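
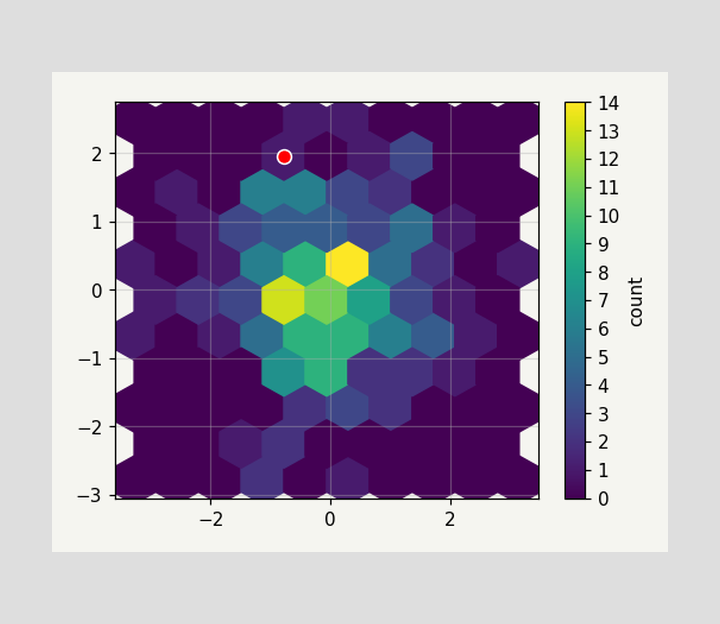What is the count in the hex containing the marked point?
1

The marked hex reads 1 on the colorbar.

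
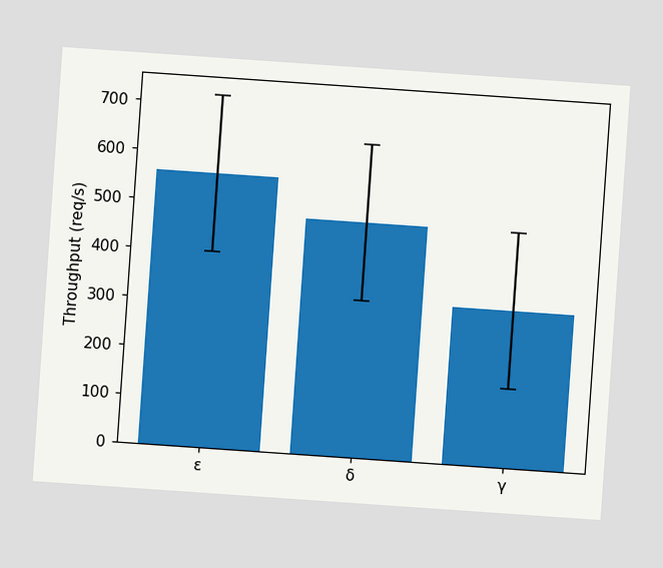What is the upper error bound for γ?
The chart is tilted about 4° clockwise. The γ bar's upper whisker reaches 480req/s.

480req/s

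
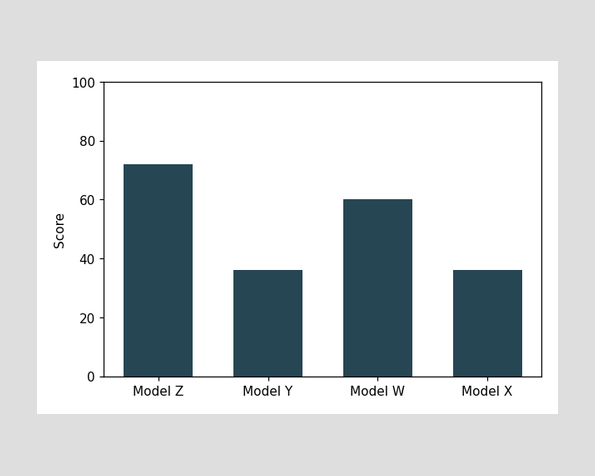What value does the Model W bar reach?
60

Reading along the chart's y-axis, the Model W bar reaches 60.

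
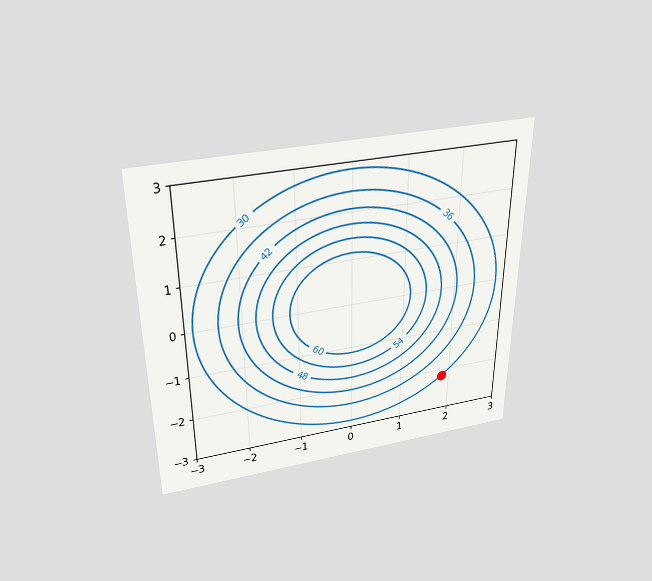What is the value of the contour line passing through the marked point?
30

The chart is viewed slightly from above. The marked point sits on the contour labelled 30.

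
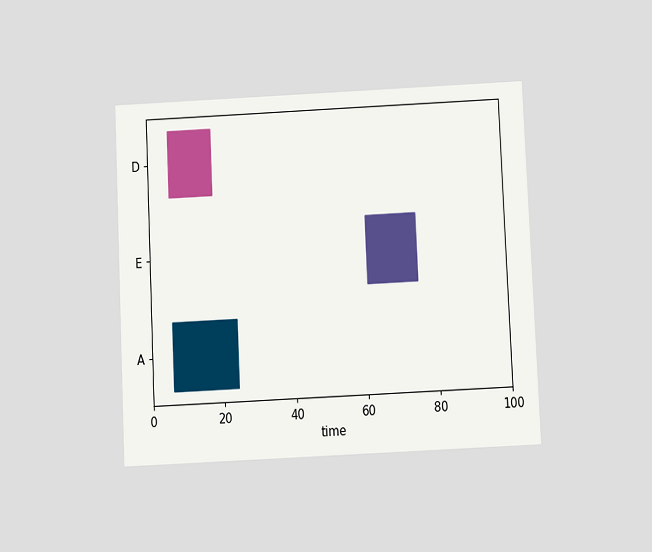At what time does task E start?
The chart is tilted about 3° counter-clockwise and viewed slightly from below. The E bar begins at t=61.

61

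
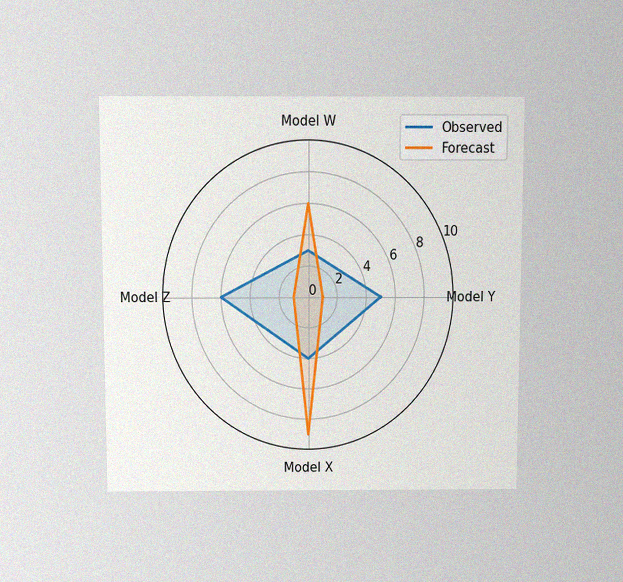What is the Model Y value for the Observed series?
The chart is viewed slightly from above, with some photo noise. On the Model Y axis, Observed reaches 5.

5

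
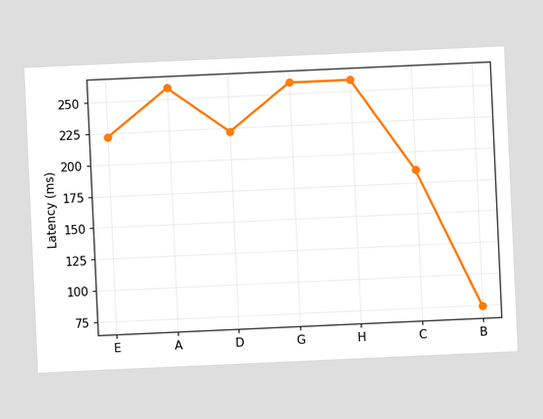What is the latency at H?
The chart is tilted about 3° counter-clockwise. At H, the line is at 259ms.

259ms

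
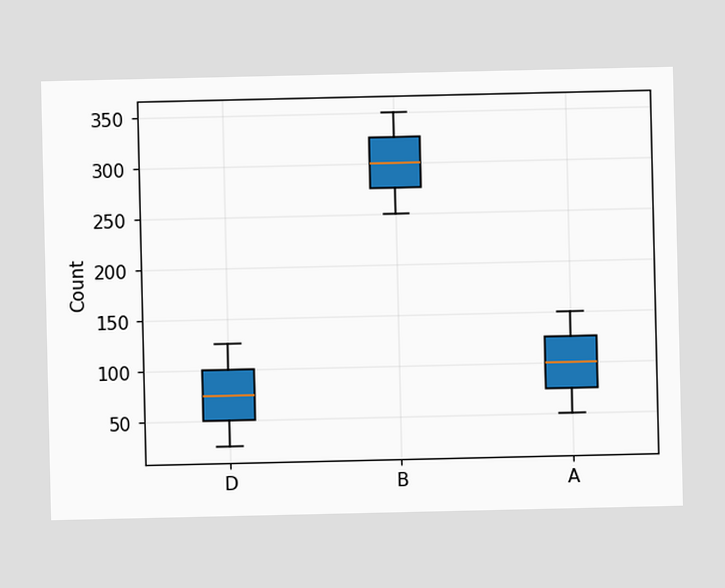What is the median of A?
100

The median line in the A box sits at 100.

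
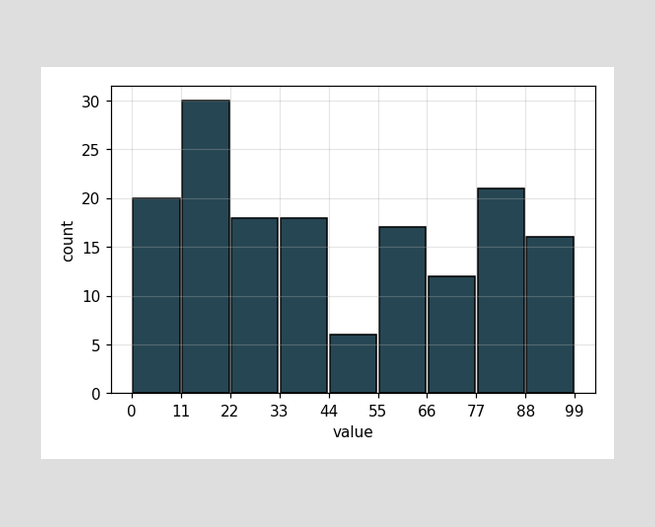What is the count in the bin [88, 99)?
16

The [88, 99) bin has height 16.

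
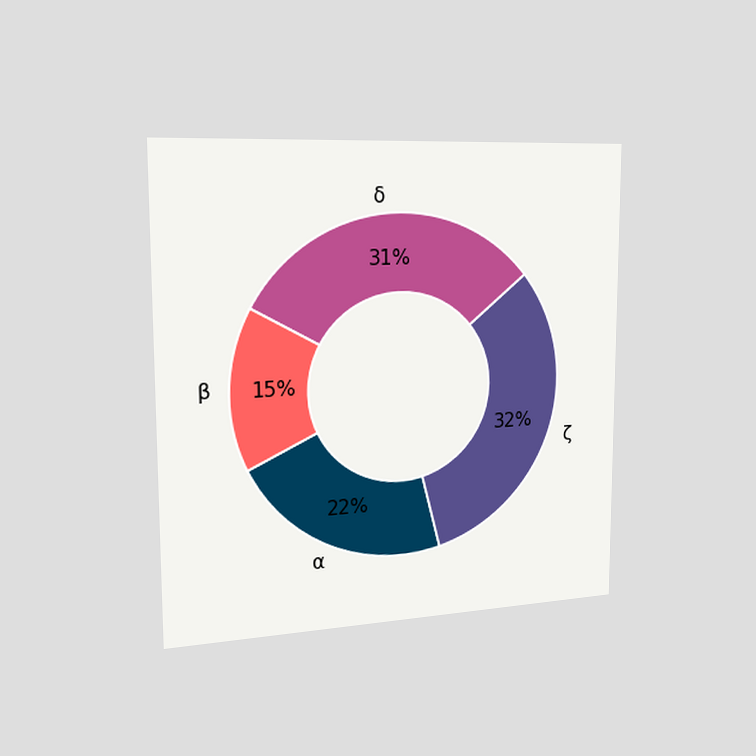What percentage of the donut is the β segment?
The chart is viewed slightly from the left. The β segment takes up 15% of the ring.

15%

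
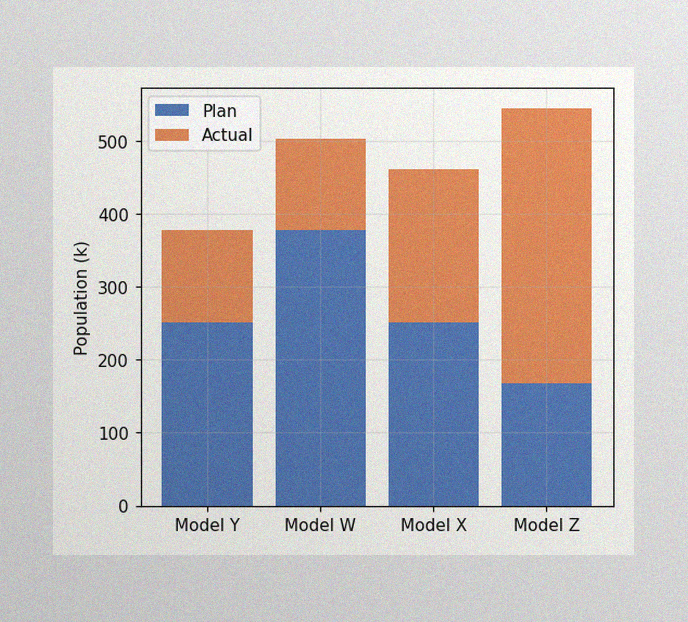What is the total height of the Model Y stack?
378k

The image has some photo noise and uneven lighting. The Model Y stack's top reaches 378k on the y-axis.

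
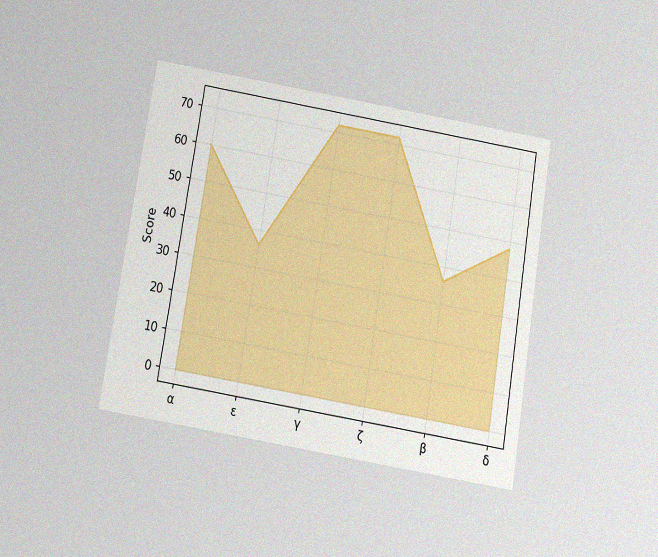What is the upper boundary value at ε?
36

The chart is tilted about 9° clockwise and viewed slightly from below, with some photo noise. At ε the upper boundary is at 36.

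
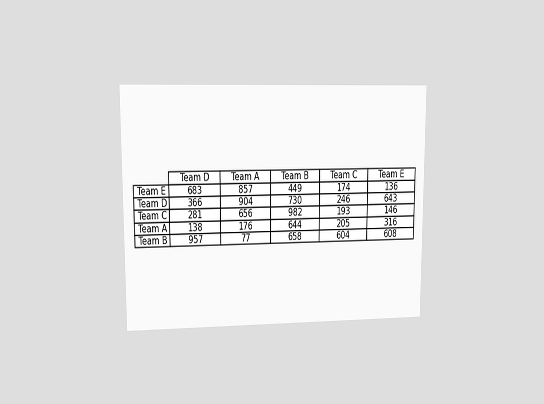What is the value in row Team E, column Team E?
136

The chart is viewed at a slight angle. The (Team E, Team E) cell reads 136.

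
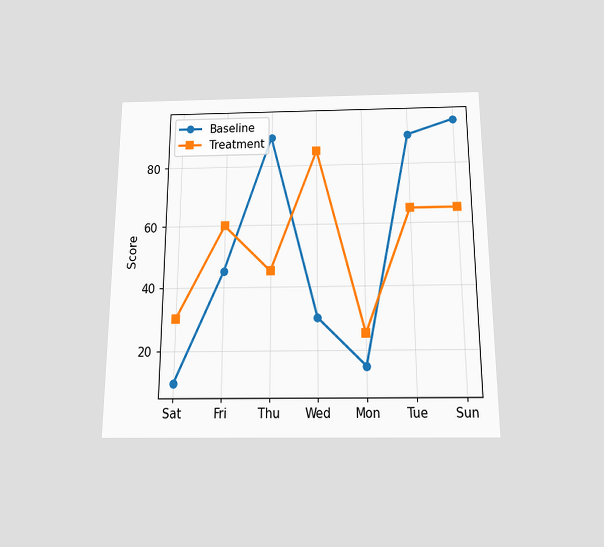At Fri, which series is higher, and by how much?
The chart is viewed slightly from below. At Fri, Treatment sits above the other line by 15.

Treatment, by 15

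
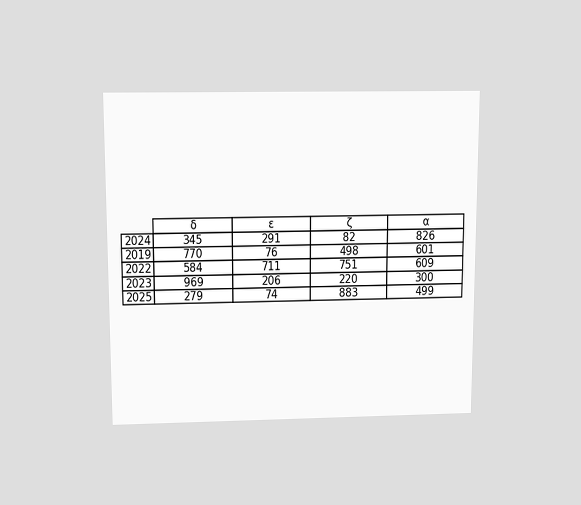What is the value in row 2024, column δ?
The chart is viewed slightly from above. The (2024, δ) cell reads 345.

345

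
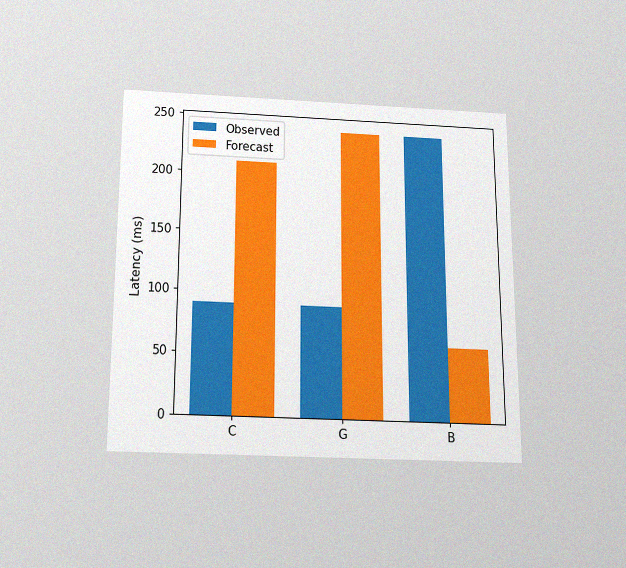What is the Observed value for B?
The chart is viewed slightly from below, with some photo noise. The Observed bar at B reaches 240ms on the y-axis.

240ms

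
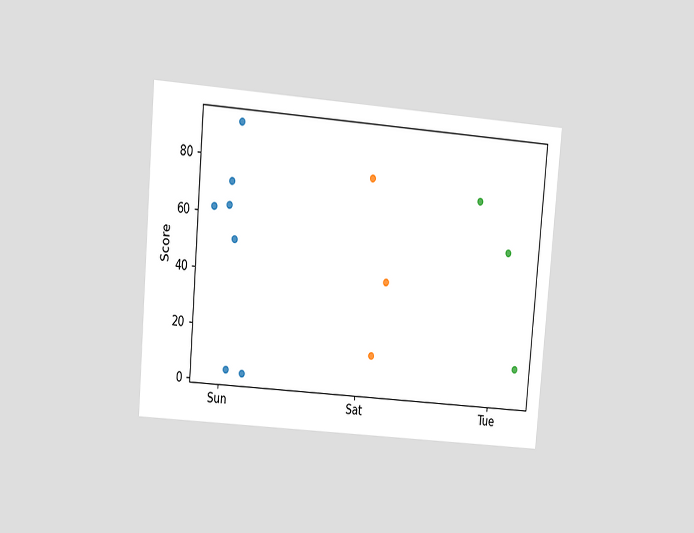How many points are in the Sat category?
The chart is tilted about 5° clockwise and viewed at a slight angle. Counting the markers in the Sat column gives 3.

3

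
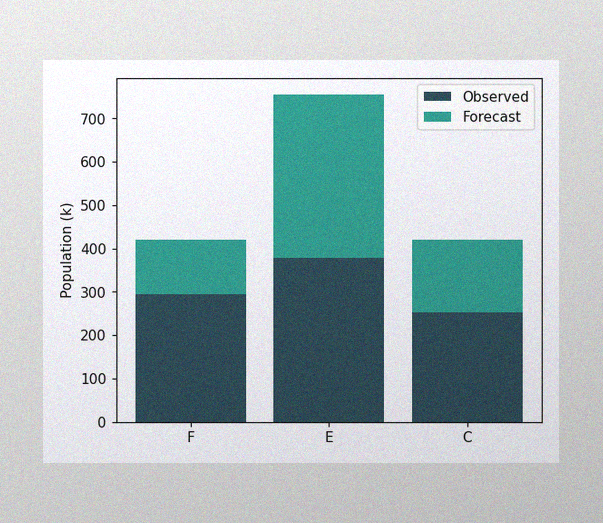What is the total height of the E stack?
756k

The image has some photo noise and uneven lighting. The E stack's top reaches 756k on the y-axis.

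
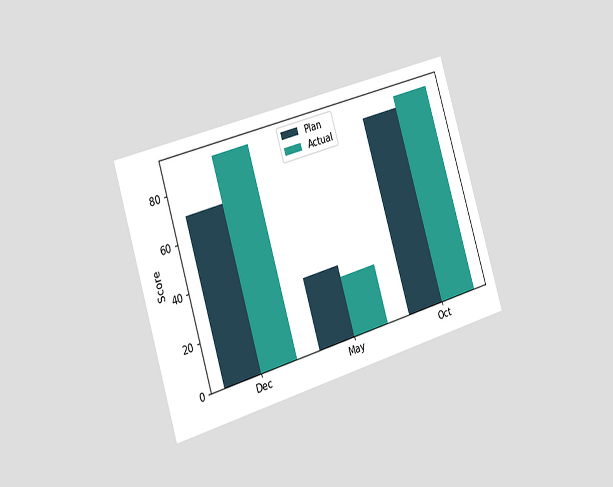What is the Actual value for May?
25

The chart is tilted about 17° counter-clockwise and viewed slightly from the left. The Actual bar at May reaches 25 on the y-axis.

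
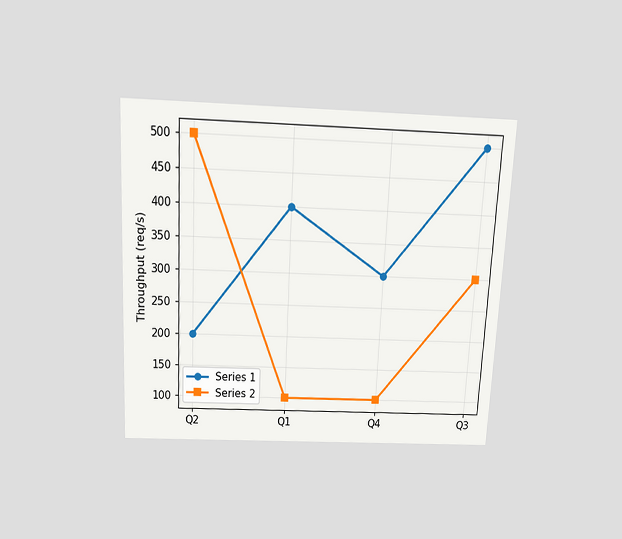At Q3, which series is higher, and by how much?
The chart is tilted about 3° clockwise and viewed slightly from above. At Q3, Series 1 sits above the other line by 200req/s.

Series 1, by 200req/s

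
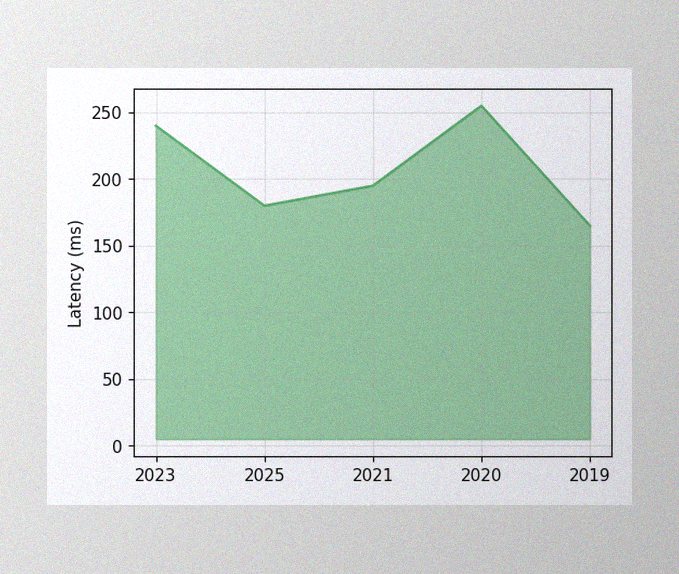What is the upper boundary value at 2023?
240ms

The image has some photo noise and uneven lighting. At 2023 the upper boundary is at 240ms.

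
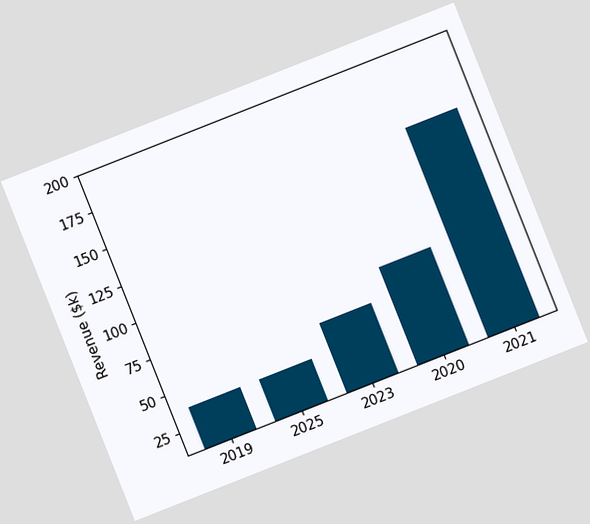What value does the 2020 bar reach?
$76k

The chart is tilted about 22° counter-clockwise. Reading along the chart's y-axis, the 2020 bar reaches $76k.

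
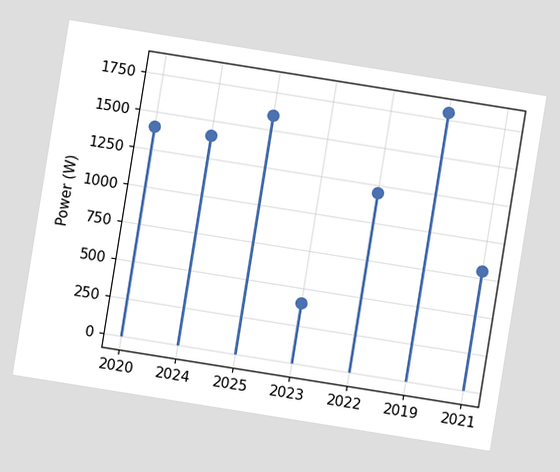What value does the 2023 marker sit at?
The chart is tilted about 9° clockwise. The 2023 marker sits at 400W.

400W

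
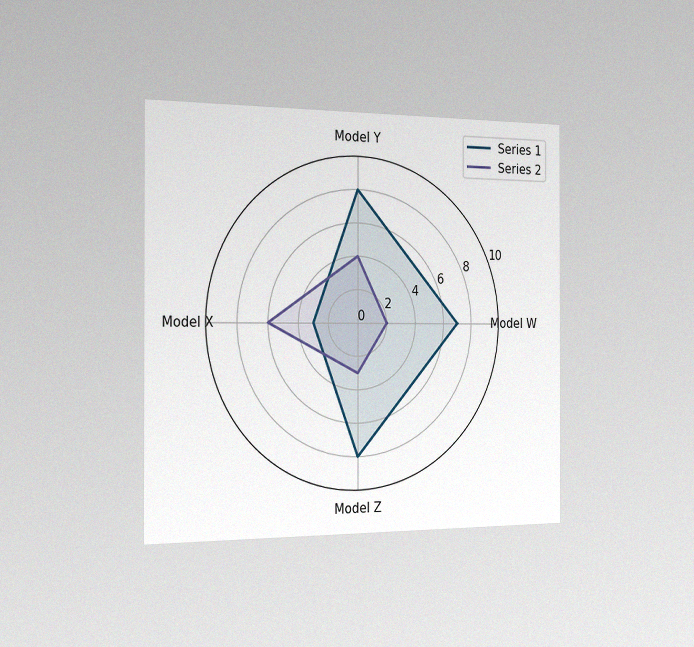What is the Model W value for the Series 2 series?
The chart is viewed slightly from the left, with some photo noise. On the Model W axis, Series 2 reaches 2.

2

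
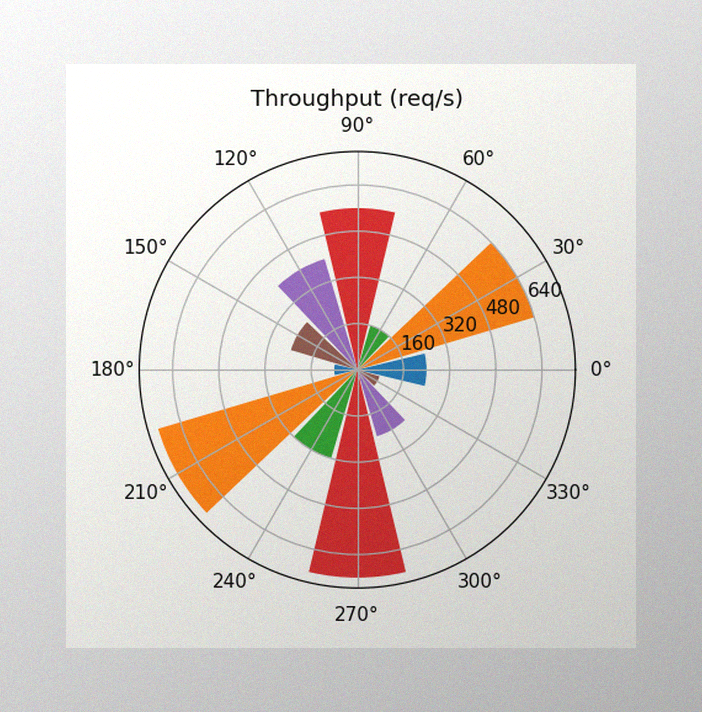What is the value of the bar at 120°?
The image has some photo noise and uneven lighting. The bar at 120° reaches 400req/s on the radial axis.

400req/s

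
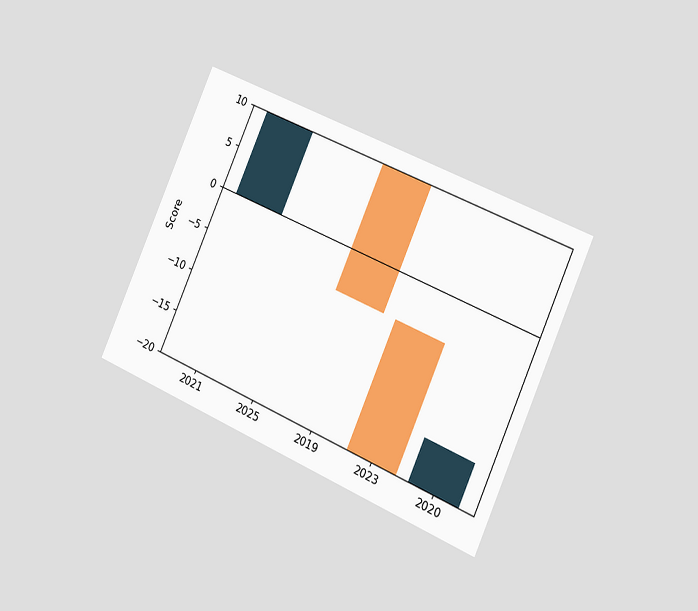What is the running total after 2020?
The chart is tilted about 24° clockwise and viewed slightly from the right. After 2020 the running total reaches -15.

-15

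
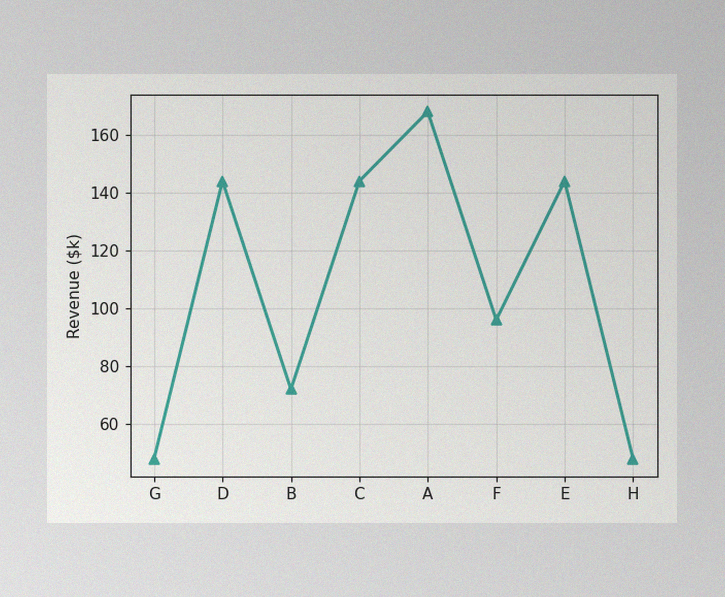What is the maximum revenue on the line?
The image has some photo noise and uneven lighting. The highest point is at A, and reading across to the y-axis gives $168k.

$168k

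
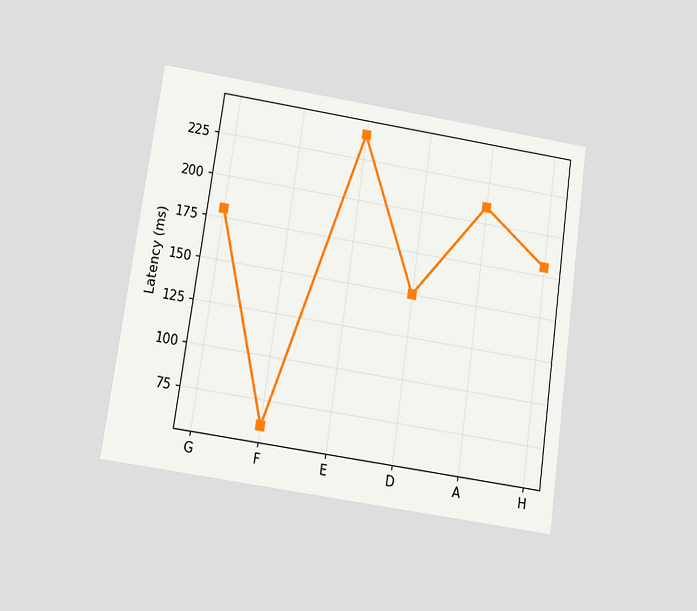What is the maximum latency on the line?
The chart is tilted about 8° clockwise and viewed slightly from below. The highest point is at E, and reading across to the y-axis gives 240ms.

240ms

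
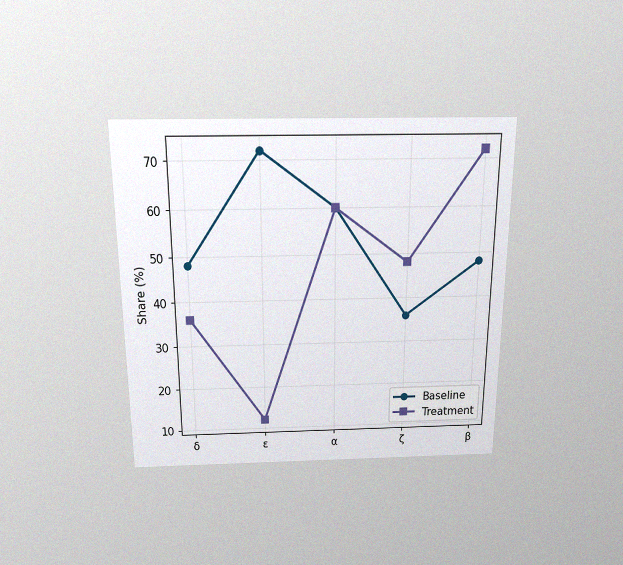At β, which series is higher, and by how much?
Treatment, by 24%

The chart is viewed slightly from above, with some photo noise. At β, Treatment sits above the other line by 24%.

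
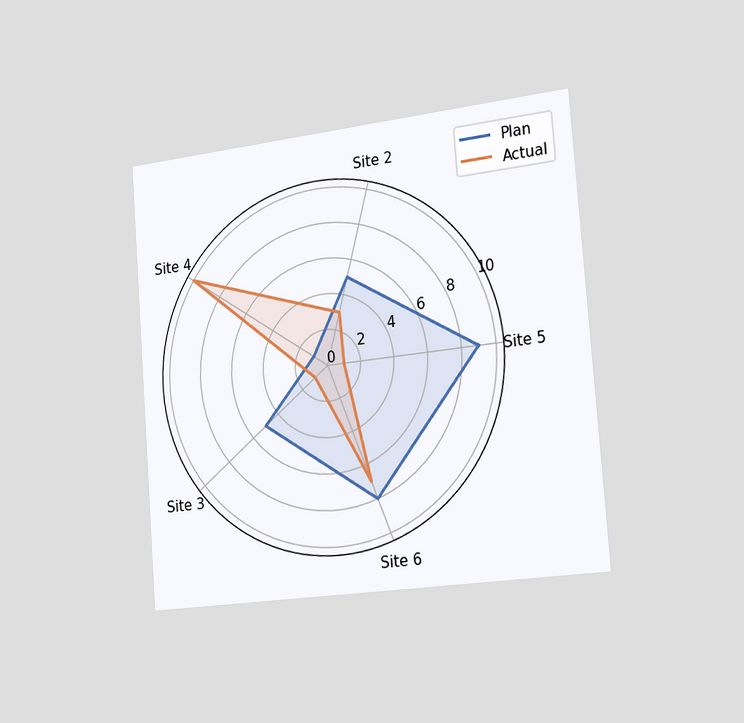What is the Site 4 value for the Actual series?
The chart is tilted about 4° counter-clockwise and viewed slightly from the right. On the Site 4 axis, Actual reaches 10.

10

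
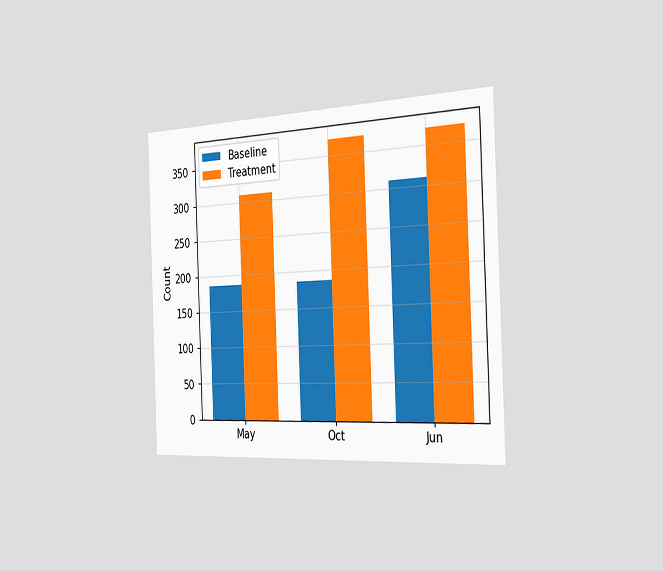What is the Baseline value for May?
186

The chart is tilted about 2° counter-clockwise and viewed slightly from the right. The Baseline bar at May reaches 186 on the y-axis.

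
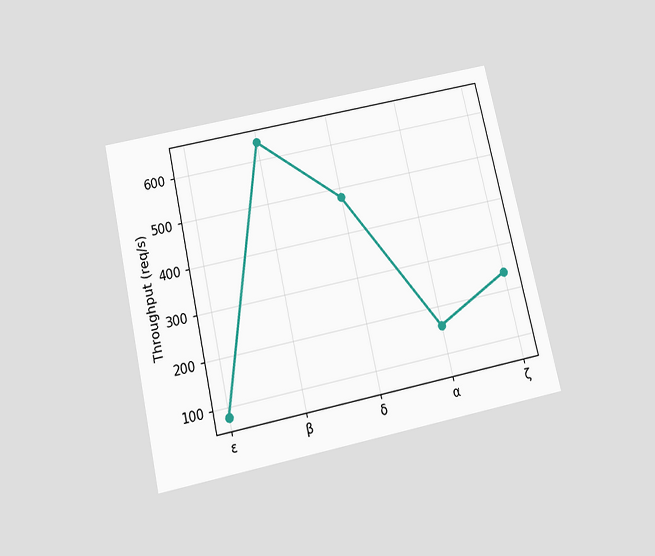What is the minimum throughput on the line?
80req/s

The chart is tilted about 13° counter-clockwise and viewed slightly from below. The lowest point is at ε, and reading across to the y-axis gives 80req/s.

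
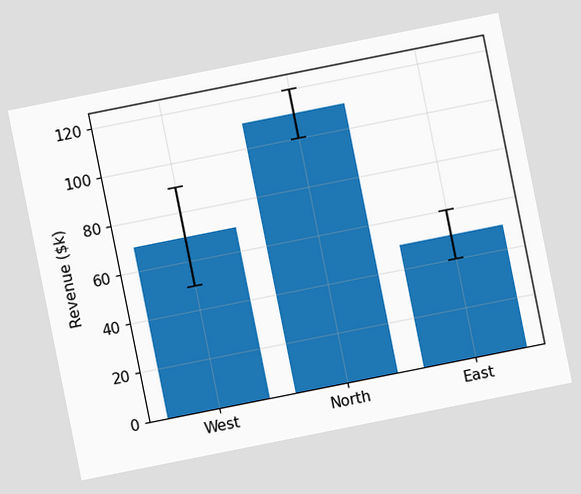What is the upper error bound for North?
$120k

The chart is tilted about 11° counter-clockwise. The North bar's upper whisker reaches $120k.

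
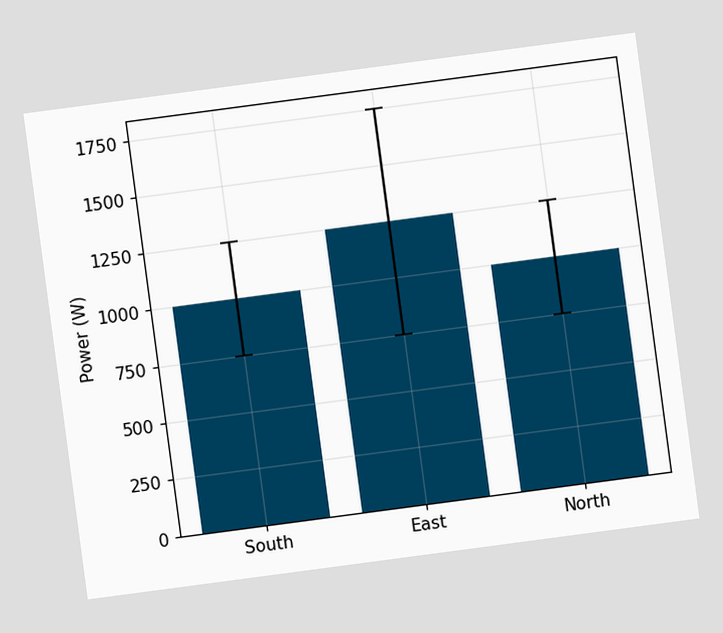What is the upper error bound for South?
1250W

The chart is tilted about 8° counter-clockwise. The South bar's upper whisker reaches 1250W.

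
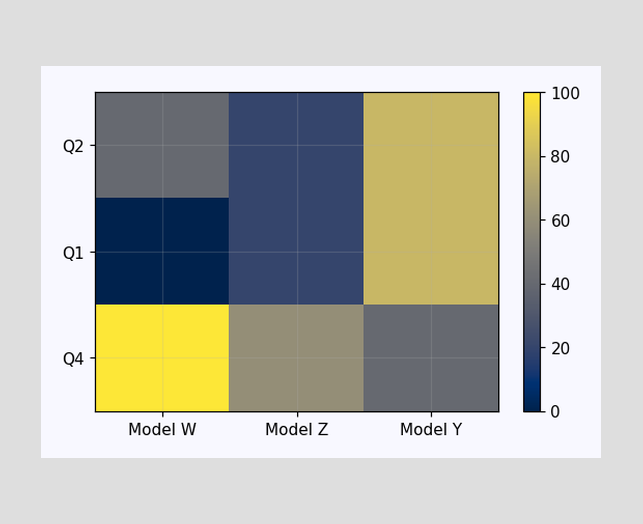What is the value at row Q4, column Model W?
Matching cell (Q4, Model W) against the colorbar gives 100.

100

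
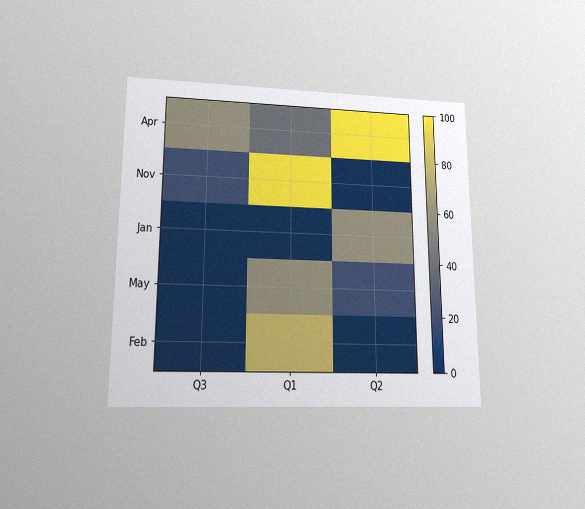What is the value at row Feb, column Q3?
0

The chart is viewed at a slight angle, with some photo noise. Matching cell (Feb, Q3) against the colorbar gives 0.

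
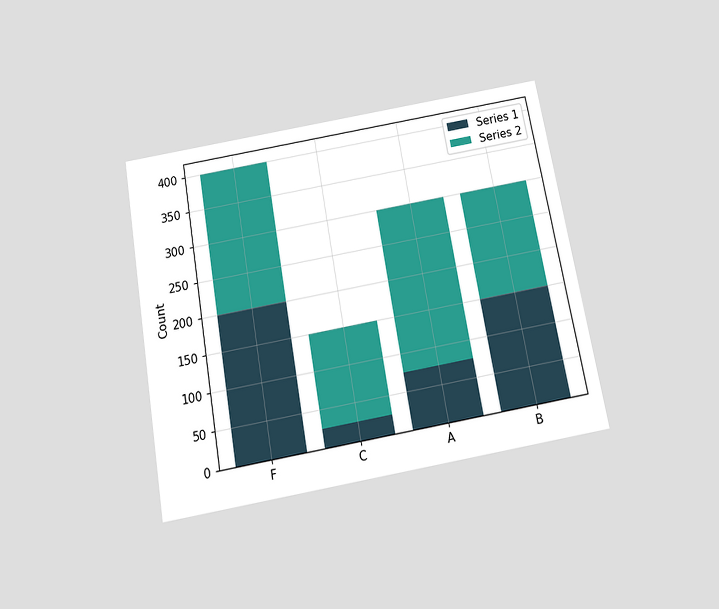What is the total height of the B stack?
The chart is tilted about 10° counter-clockwise and viewed slightly from below. The B stack's top reaches 300 on the y-axis.

300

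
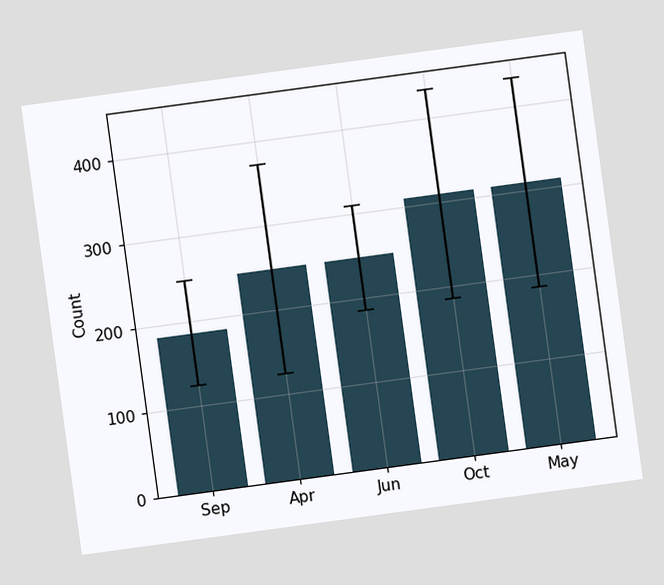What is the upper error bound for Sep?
248

The chart is tilted about 8° counter-clockwise. The Sep bar's upper whisker reaches 248.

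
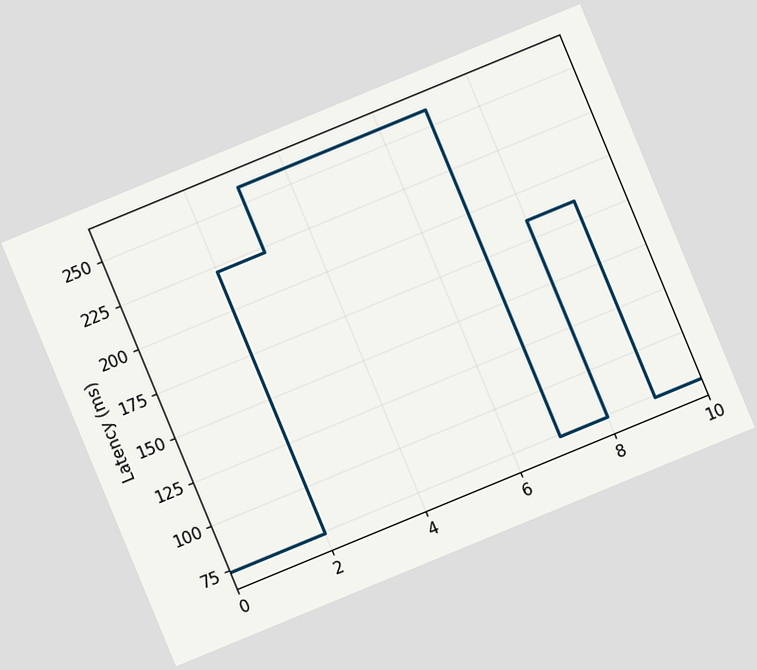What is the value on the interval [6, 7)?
259ms

The chart is tilted about 22° counter-clockwise. On [6, 7) the step sits at 259ms.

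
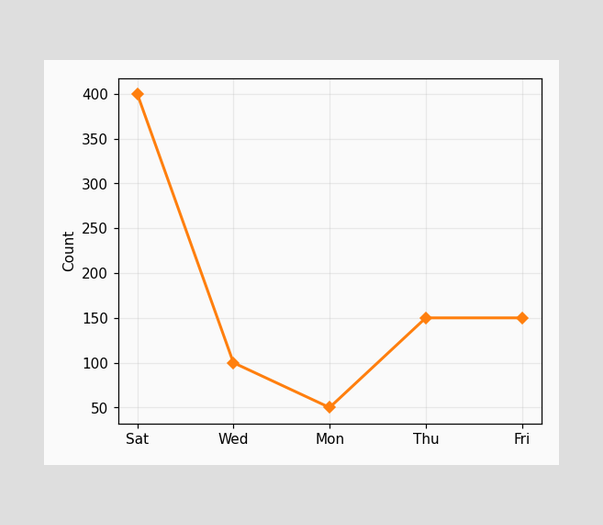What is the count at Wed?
At Wed, the line is at 100.

100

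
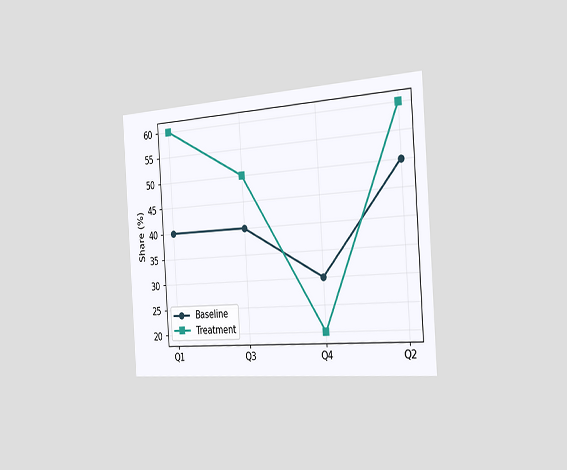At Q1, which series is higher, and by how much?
The chart is tilted about 4° counter-clockwise and viewed slightly from the right. At Q1, Treatment sits above the other line by 20%.

Treatment, by 20%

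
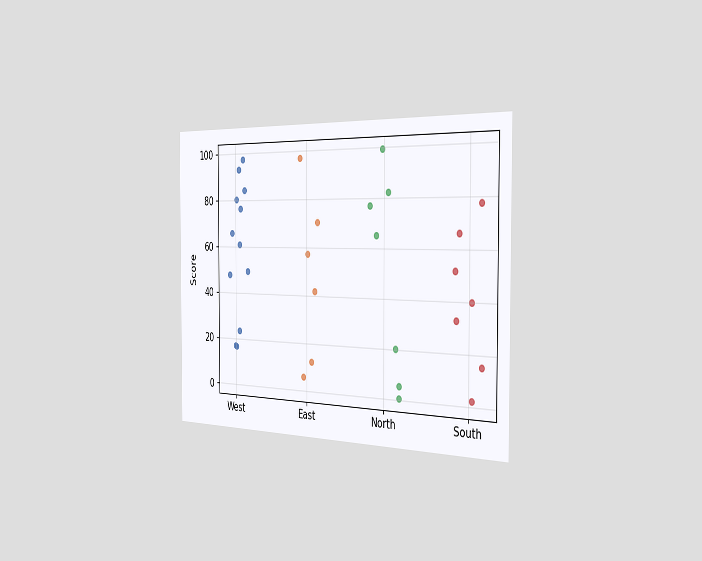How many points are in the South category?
7

The chart is viewed slightly from the right. Counting the markers in the South column gives 7.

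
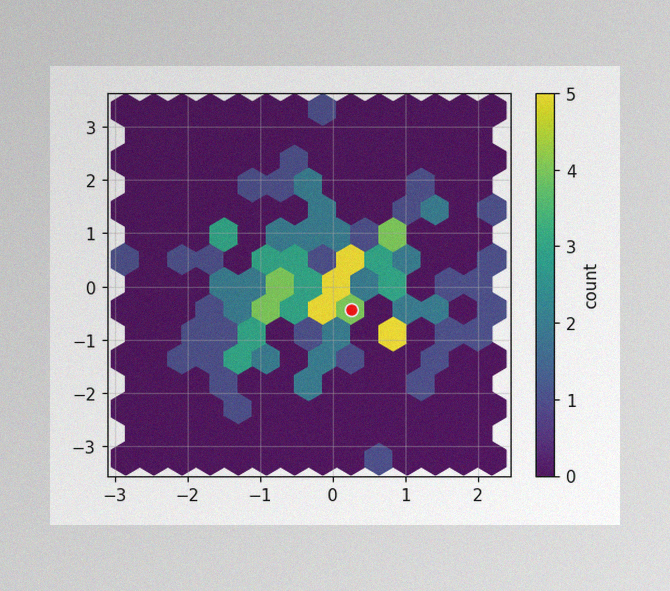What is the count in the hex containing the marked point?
4

The image has some photo noise and uneven lighting. The marked hex reads 4 on the colorbar.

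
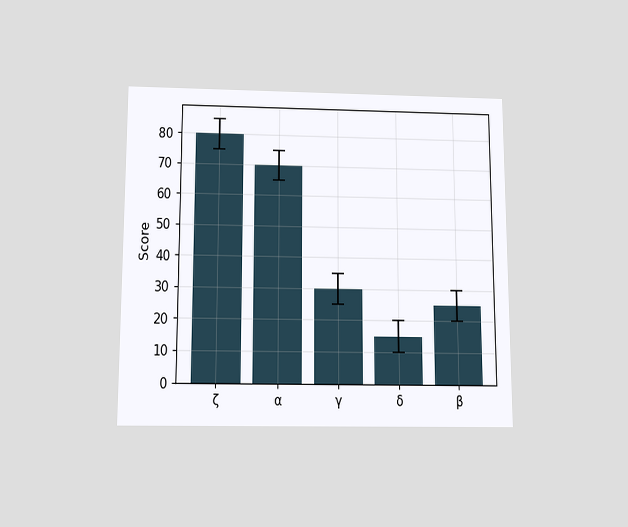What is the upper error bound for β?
The chart is viewed slightly from below. The β bar's upper whisker reaches 30.

30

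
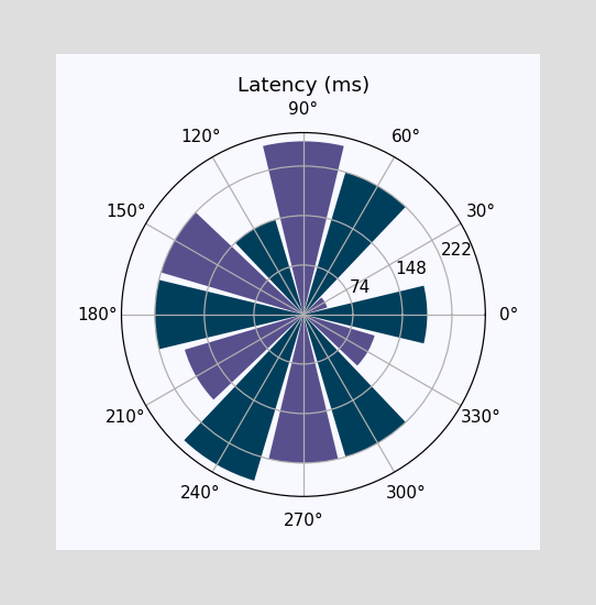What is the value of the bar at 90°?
259ms

The bar at 90° reaches 259ms on the radial axis.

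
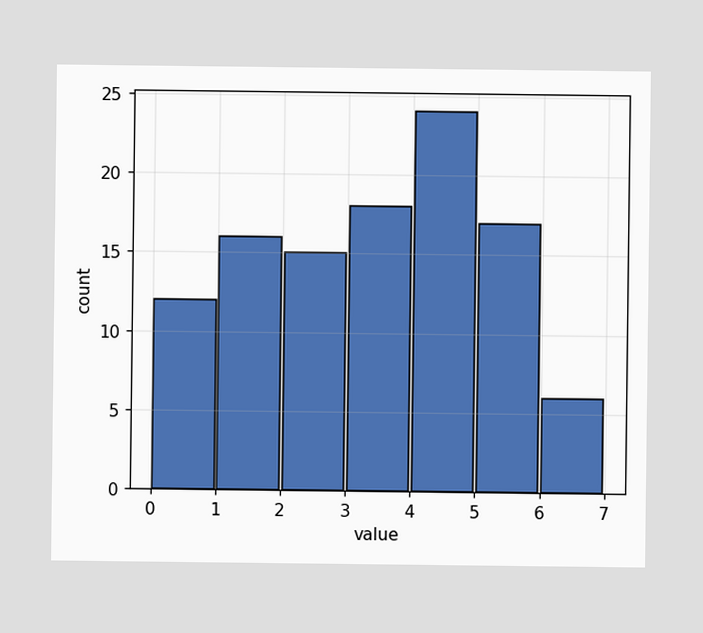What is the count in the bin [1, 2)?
16

The [1, 2) bin has height 16.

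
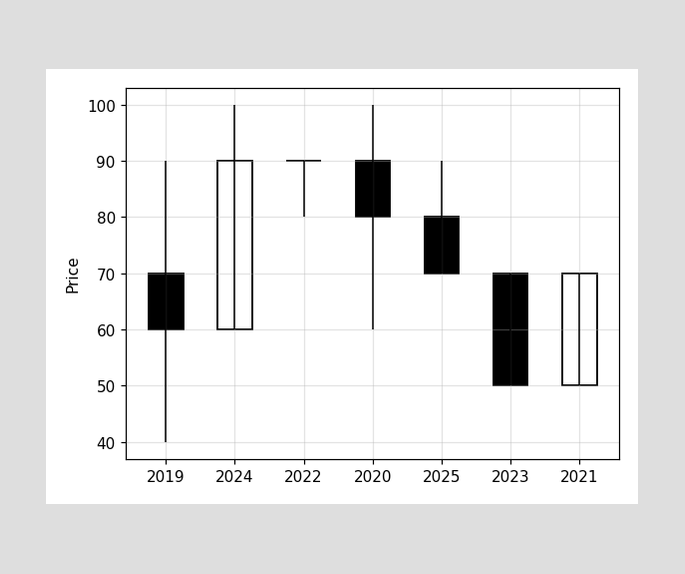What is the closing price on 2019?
60

The 2019 candle closes at 60.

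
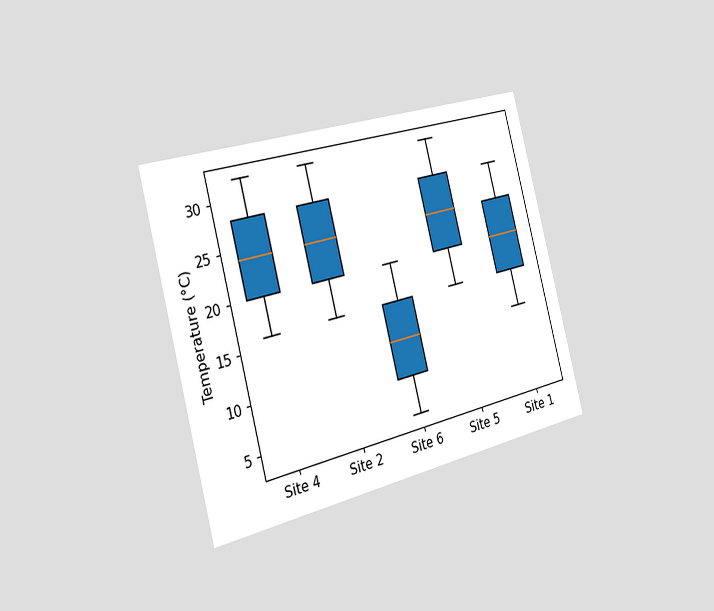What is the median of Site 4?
The chart is tilted about 15° counter-clockwise and viewed slightly from the left. The median line in the Site 4 box sits at 24°C.

24°C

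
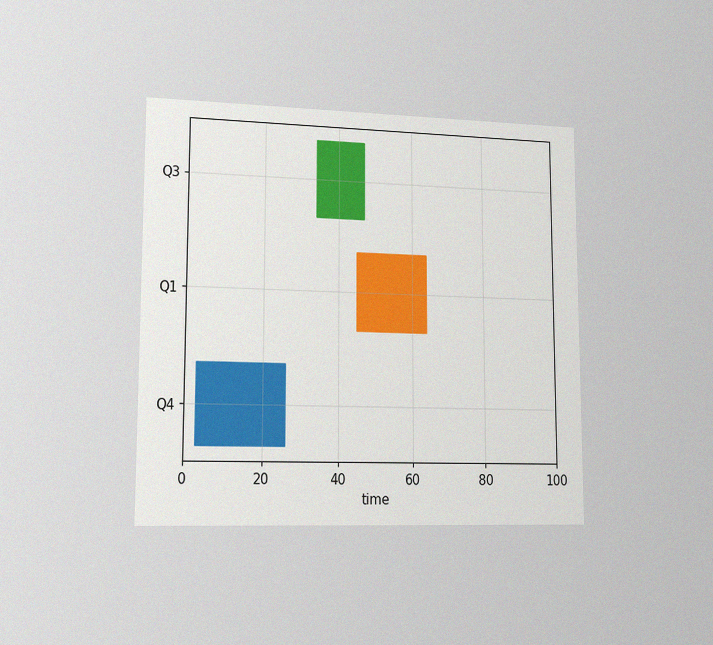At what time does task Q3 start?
34

The chart is viewed slightly from the left, with some photo noise. The Q3 bar begins at t=34.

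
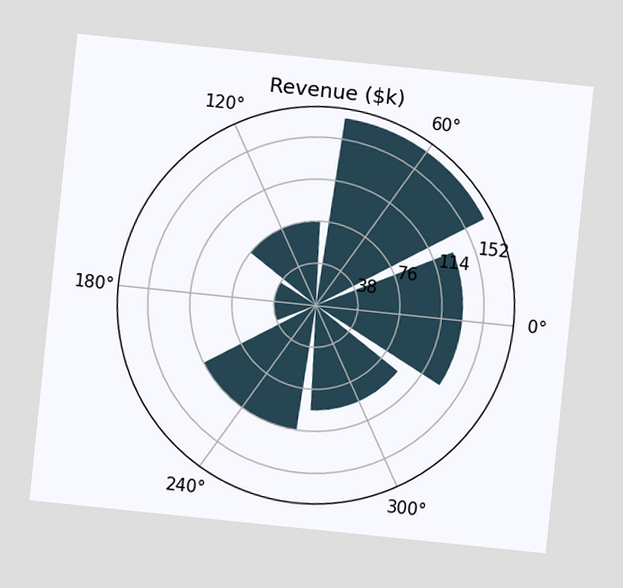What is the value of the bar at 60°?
$171k

The chart is tilted about 6° clockwise. The bar at 60° reaches $171k on the radial axis.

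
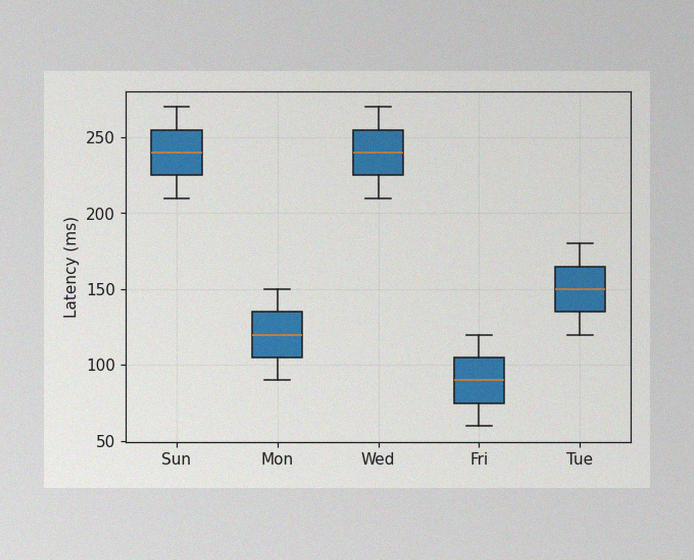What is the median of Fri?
90ms

The image has some photo noise and uneven lighting. The median line in the Fri box sits at 90ms.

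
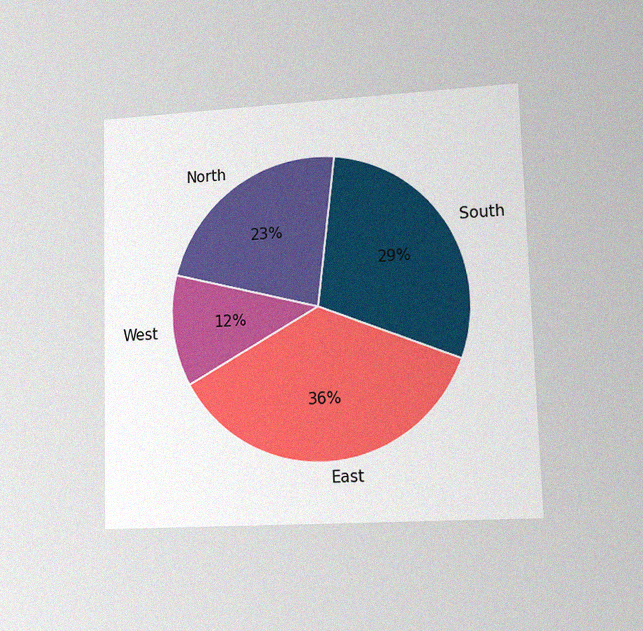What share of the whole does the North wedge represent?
23%

The chart is viewed at a slight angle, with some photo noise. The North slice takes up 23% of the pie.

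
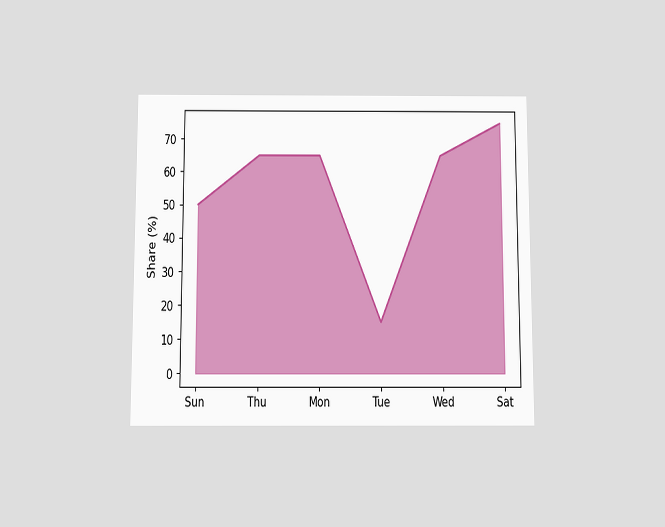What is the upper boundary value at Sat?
75%

The chart is viewed slightly from below. At Sat the upper boundary is at 75%.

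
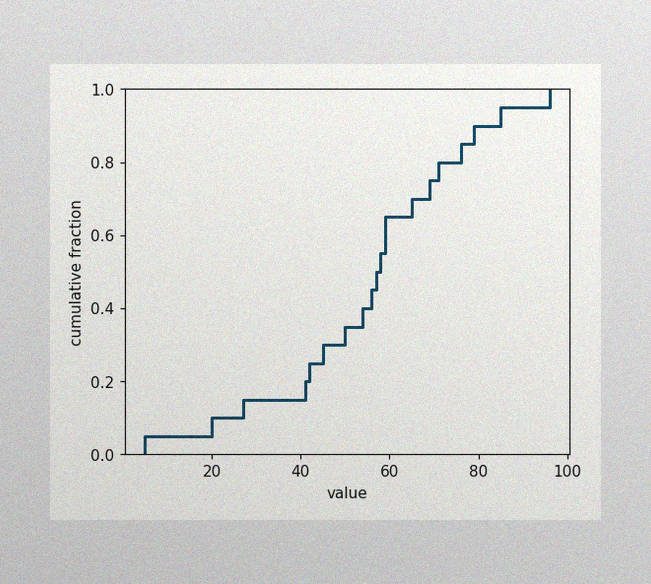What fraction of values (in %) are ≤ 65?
70%

The image has some photo noise and uneven lighting. At x=65 the ECDF step is at 70%.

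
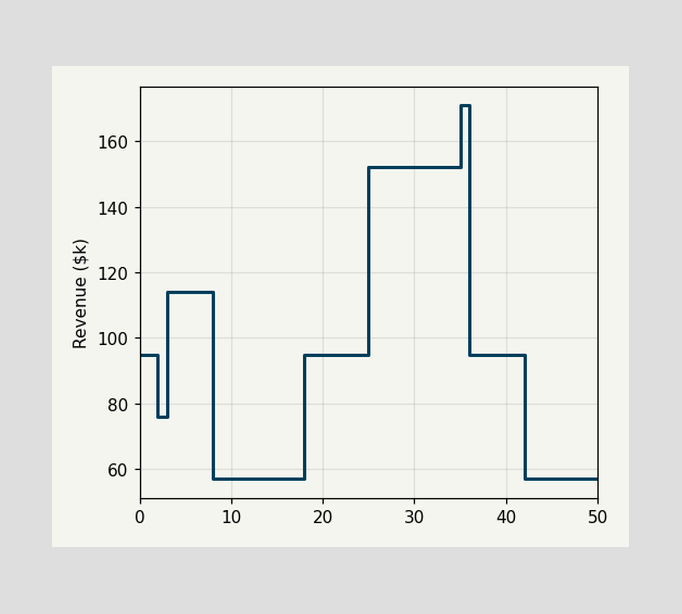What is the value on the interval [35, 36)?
On [35, 36) the step sits at $171k.

$171k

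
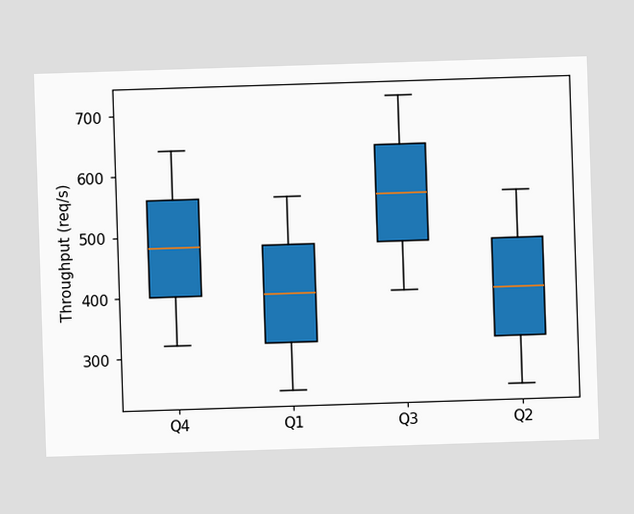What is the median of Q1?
The median line in the Q1 box sits at 400req/s.

400req/s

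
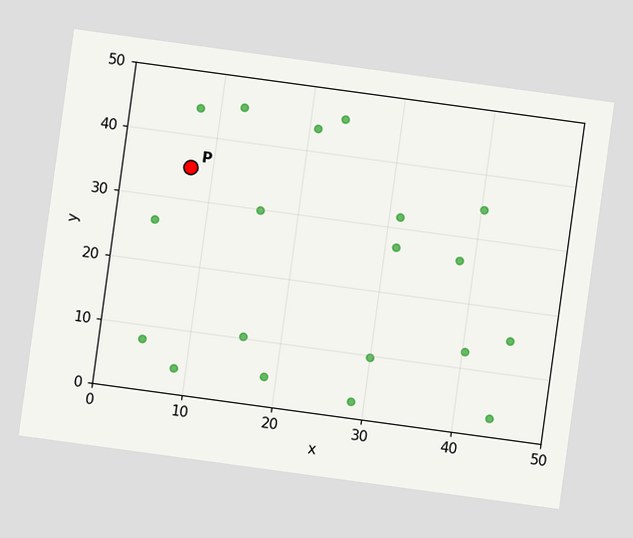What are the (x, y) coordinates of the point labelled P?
(7.5, 35)

The chart is tilted about 8° clockwise. Following the gridlines from P to each axis, P sits at (7.5, 35).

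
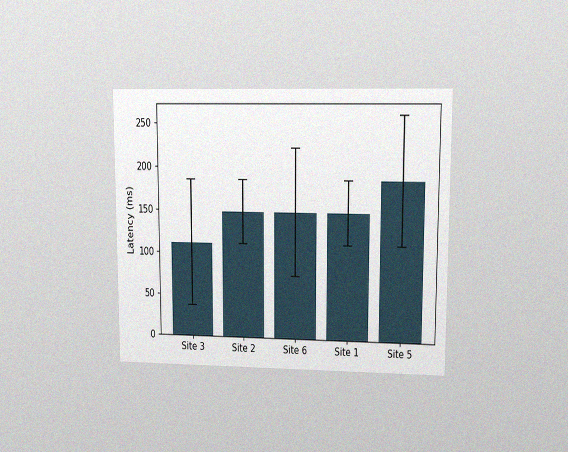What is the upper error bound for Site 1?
185ms

The chart is viewed at a slight angle, with some photo noise. The Site 1 bar's upper whisker reaches 185ms.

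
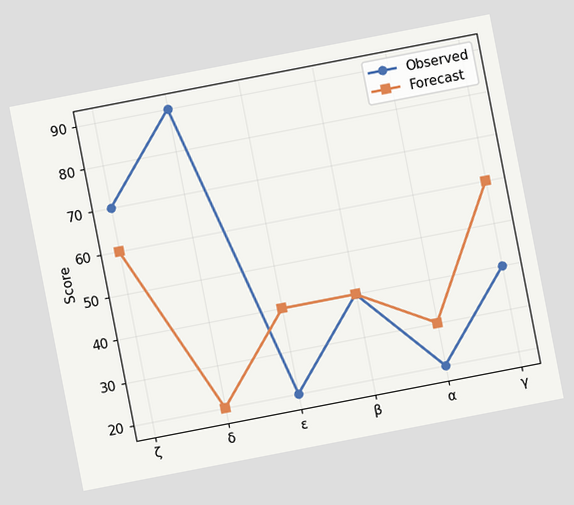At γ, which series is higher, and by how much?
Forecast, by 20

The chart is tilted about 11° counter-clockwise. At γ, Forecast sits above the other line by 20.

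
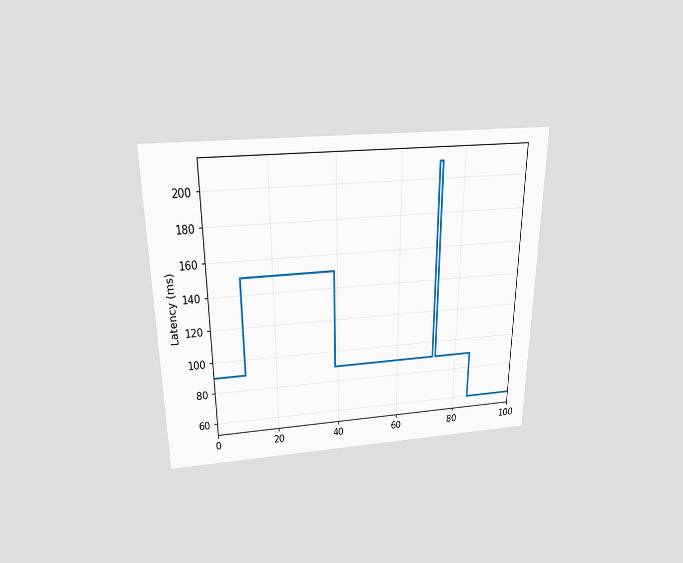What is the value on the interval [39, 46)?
90ms

The chart is viewed slightly from above. On [39, 46) the step sits at 90ms.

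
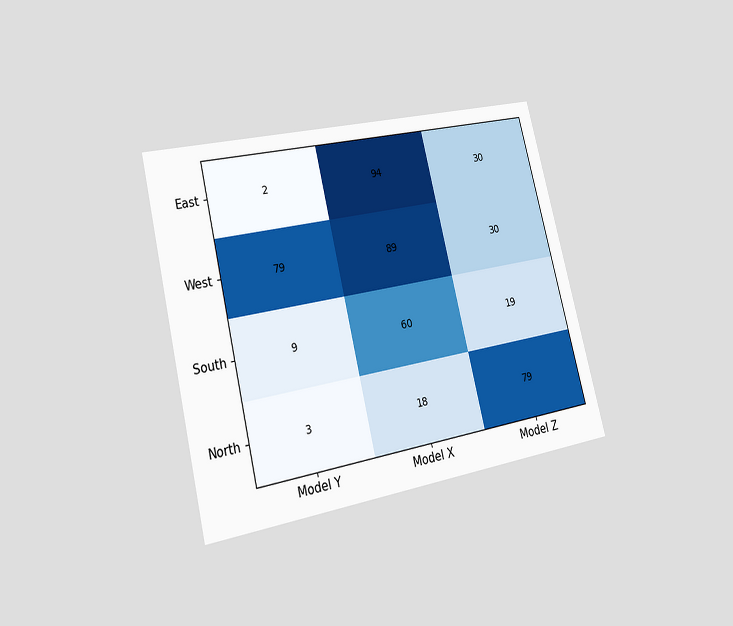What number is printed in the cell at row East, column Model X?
94

The chart is tilted about 14° counter-clockwise and viewed slightly from the left. The (East, Model X) cell reads 94.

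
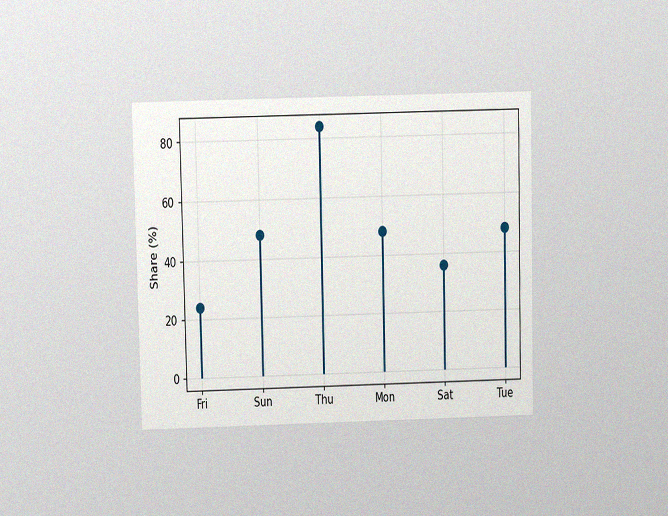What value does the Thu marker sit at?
84%

The chart is viewed at a slight angle, with some photo noise. The Thu marker sits at 84%.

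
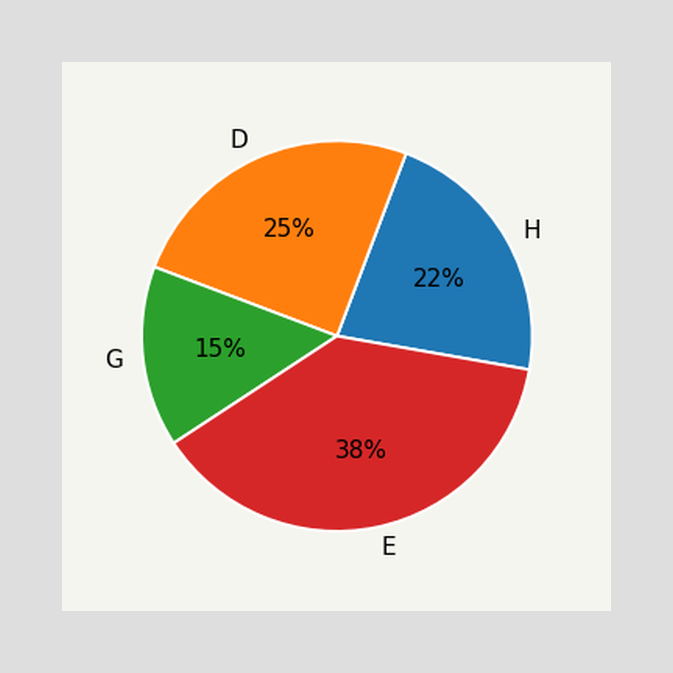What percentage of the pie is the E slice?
The E slice takes up 38% of the pie.

38%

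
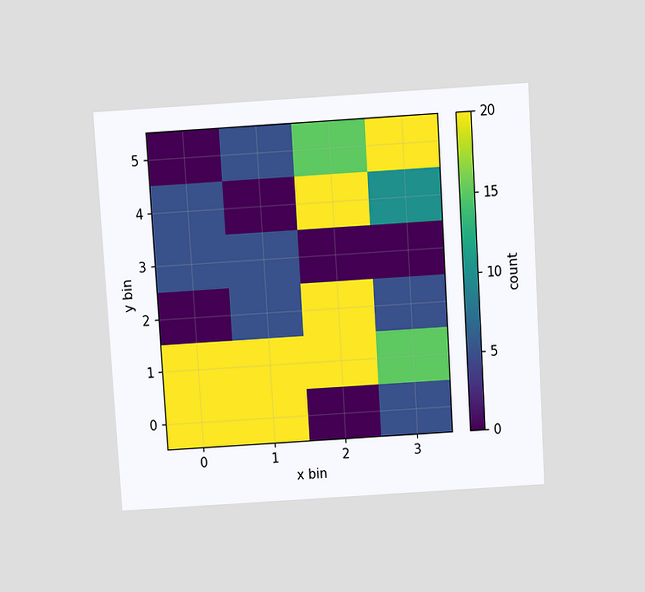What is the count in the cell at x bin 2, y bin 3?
0

The chart is tilted about 4° counter-clockwise and viewed slightly from above. Matching the cell (2, 3) against the colorbar gives 0.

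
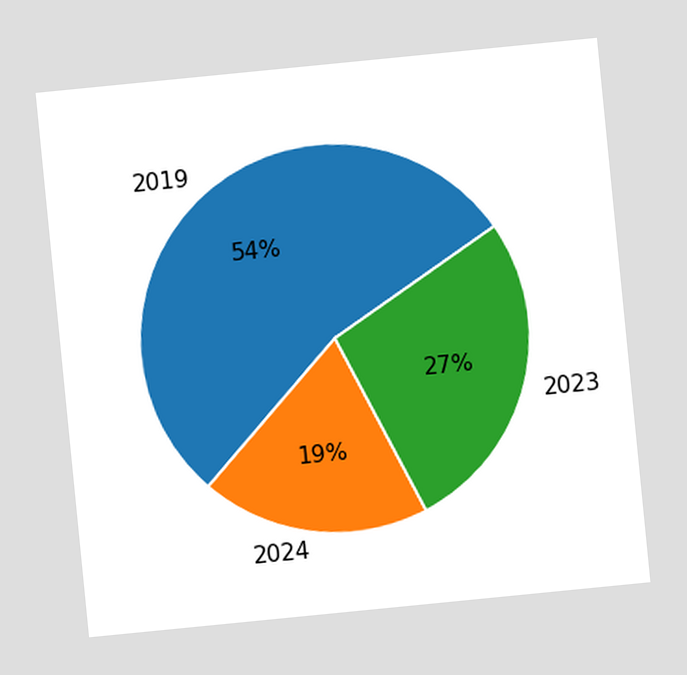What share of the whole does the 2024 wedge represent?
The chart is tilted about 6° counter-clockwise. The 2024 slice takes up 19% of the pie.

19%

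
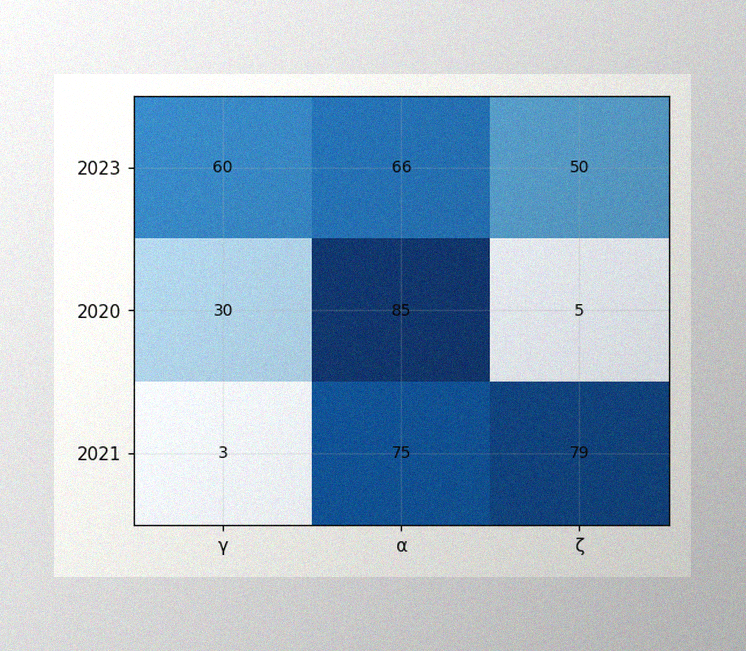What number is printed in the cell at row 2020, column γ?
30

The image has some photo noise and uneven lighting. The (2020, γ) cell reads 30.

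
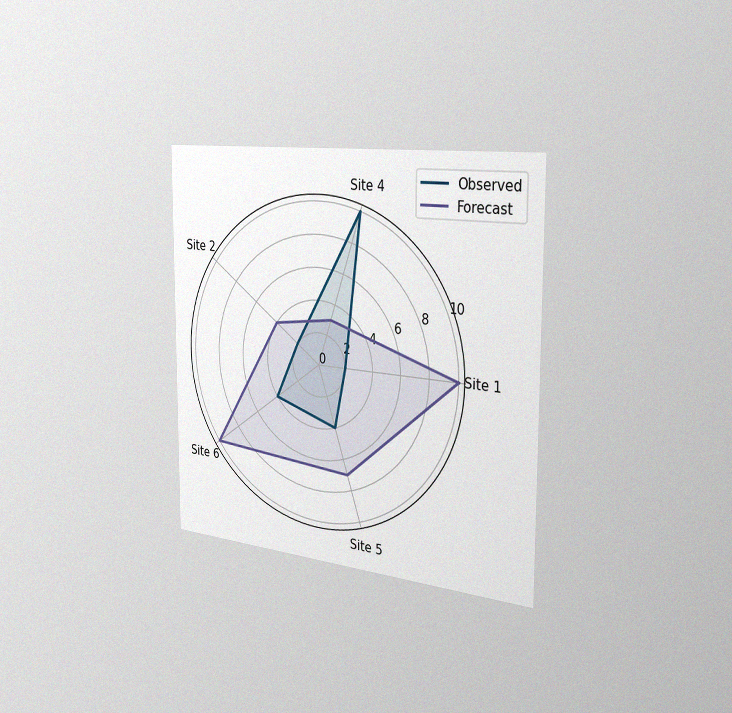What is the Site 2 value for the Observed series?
2

The chart is viewed slightly from the right, with some photo noise. On the Site 2 axis, Observed reaches 2.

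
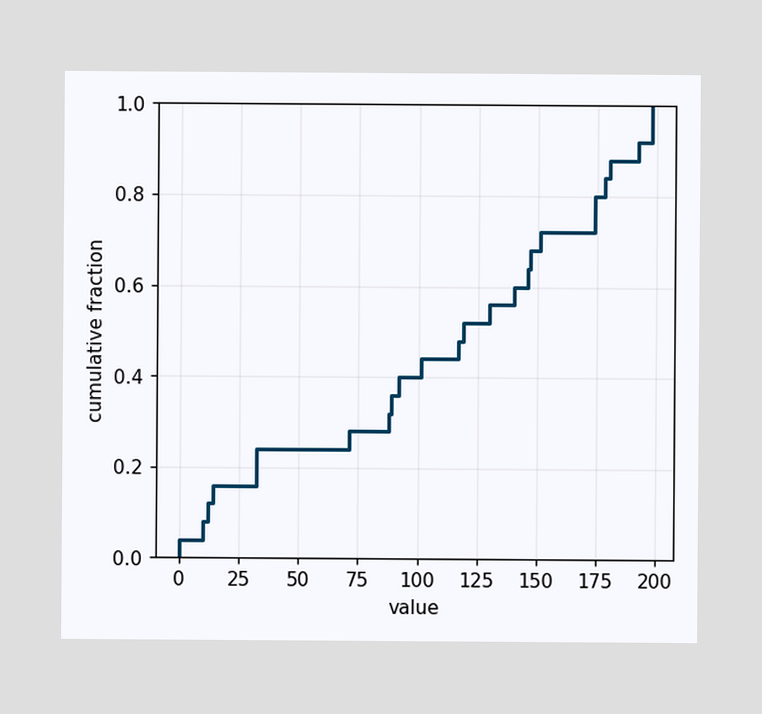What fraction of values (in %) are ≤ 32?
24%

At x=32 the ECDF step is at 24%.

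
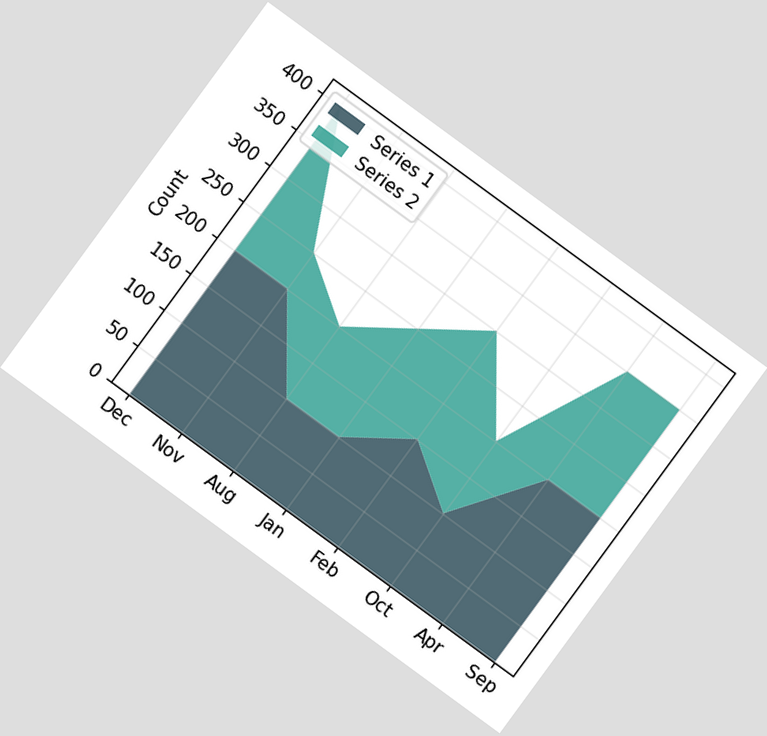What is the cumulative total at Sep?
350

The chart is tilted about 36° clockwise. The stacked total at Sep reaches 350.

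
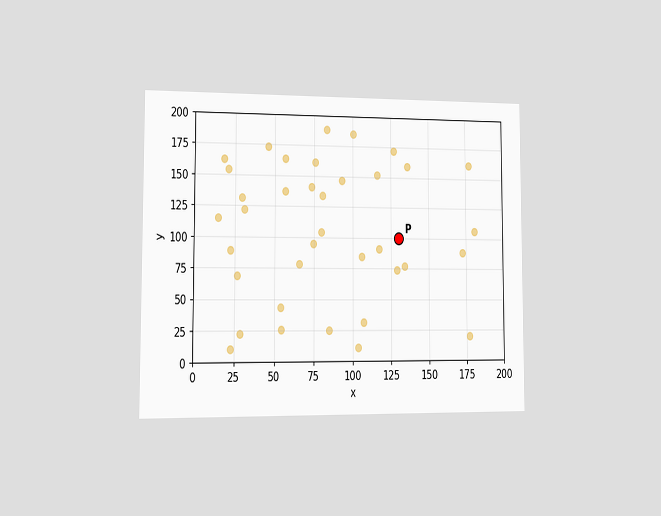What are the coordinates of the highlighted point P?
(130, 100)

The chart is viewed slightly from the left. Following the gridlines from P to each axis, P sits at (130, 100).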